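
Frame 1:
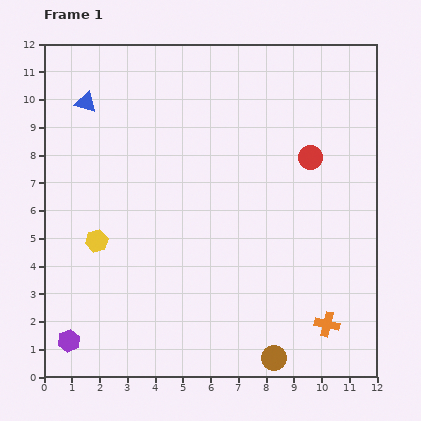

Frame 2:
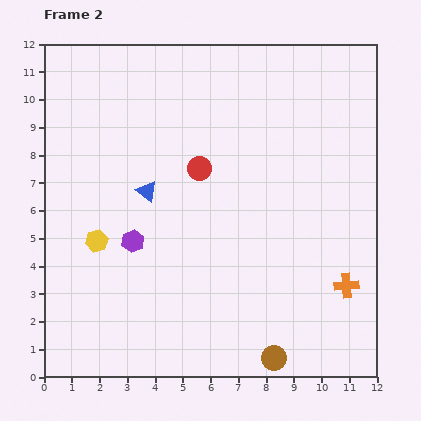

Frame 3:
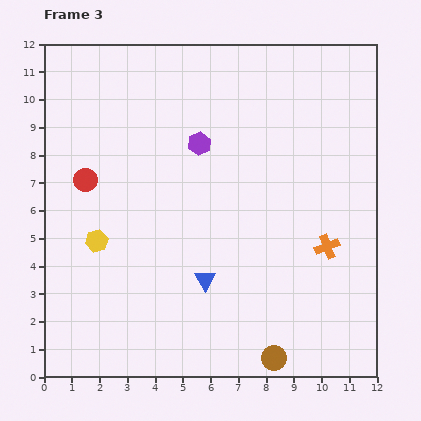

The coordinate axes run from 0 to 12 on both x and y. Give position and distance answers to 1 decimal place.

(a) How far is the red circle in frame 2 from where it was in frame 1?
4.0

The red circle moved from (9.6, 7.9) to (5.6, 7.5), a distance of √(4.0² + 0.4²) ≈ 4.0.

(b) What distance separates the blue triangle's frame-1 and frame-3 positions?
7.7

The blue triangle moved from (1.5, 9.9) to (5.8, 3.5), a distance of √(4.3² + 6.4²) ≈ 7.7.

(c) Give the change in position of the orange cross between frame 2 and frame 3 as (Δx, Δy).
(-0.7, 1.4)

The orange cross was at (10.9, 3.3) in frame 2 and (10.2, 4.7) in frame 3.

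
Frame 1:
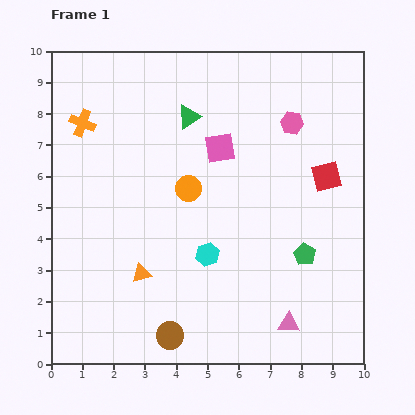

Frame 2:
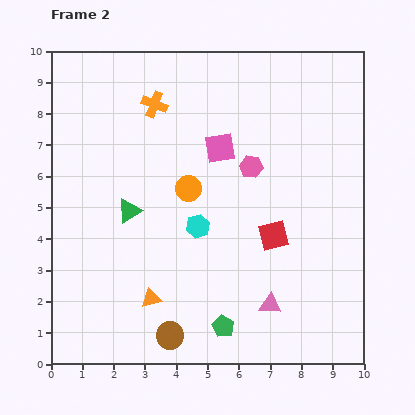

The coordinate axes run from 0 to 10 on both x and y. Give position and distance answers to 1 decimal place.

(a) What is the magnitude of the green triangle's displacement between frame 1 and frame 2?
3.6

The green triangle moved from (4.4, 7.9) to (2.5, 4.9), a distance of √(1.9² + 3.0²) ≈ 3.6.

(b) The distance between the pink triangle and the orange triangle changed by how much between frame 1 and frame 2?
-1.2

Distance in frame 1: 5.0. Distance in frame 2: 3.8.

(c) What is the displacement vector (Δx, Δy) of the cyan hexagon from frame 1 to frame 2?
(-0.3, 0.9)

The cyan hexagon was at (5.0, 3.5) in frame 1 and (4.7, 4.4) in frame 2.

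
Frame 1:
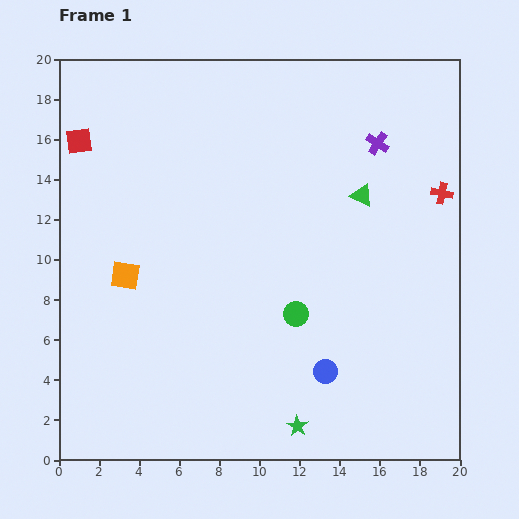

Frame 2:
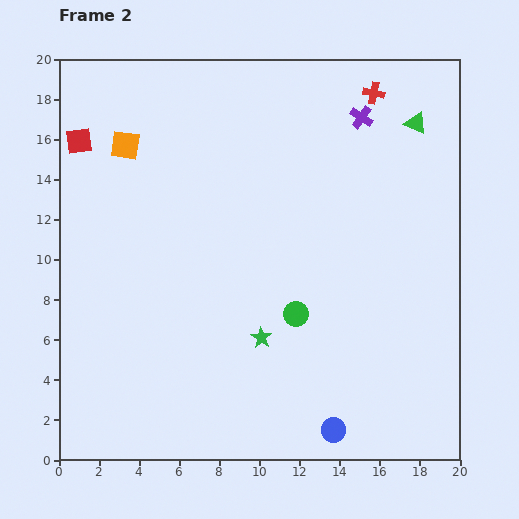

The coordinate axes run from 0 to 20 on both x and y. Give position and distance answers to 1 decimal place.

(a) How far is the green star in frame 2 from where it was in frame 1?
4.8

The green star moved from (11.9, 1.7) to (10.1, 6.1), a distance of √(1.8² + 4.4²) ≈ 4.8.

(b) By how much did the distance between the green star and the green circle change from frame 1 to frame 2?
-3.5

Distance in frame 1: 5.6. Distance in frame 2: 2.1.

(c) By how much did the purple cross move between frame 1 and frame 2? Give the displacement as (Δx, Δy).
(-0.8, 1.3)

The purple cross was at (15.9, 15.8) in frame 1 and (15.1, 17.1) in frame 2.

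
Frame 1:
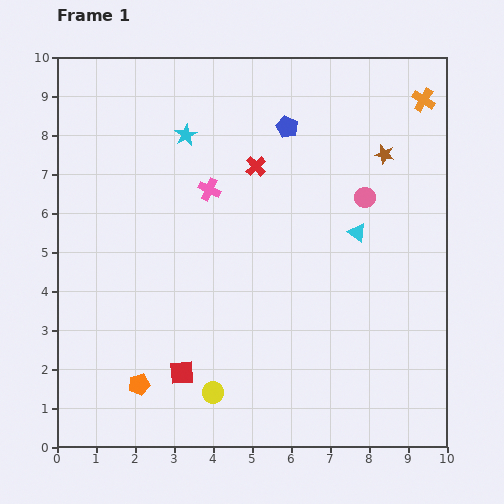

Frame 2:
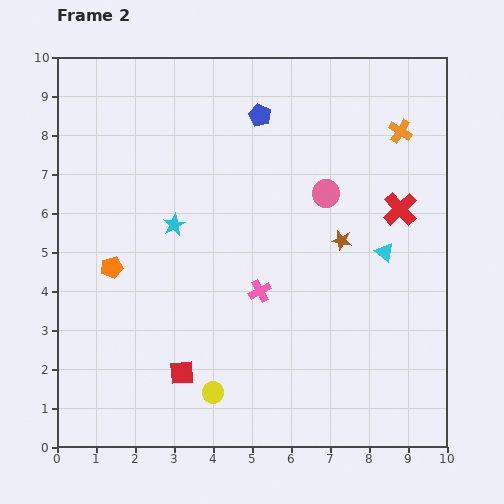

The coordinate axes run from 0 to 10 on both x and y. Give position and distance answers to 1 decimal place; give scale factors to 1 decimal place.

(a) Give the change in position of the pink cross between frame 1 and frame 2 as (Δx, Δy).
(1.3, -2.6)

The pink cross was at (3.9, 6.6) in frame 1 and (5.2, 4.0) in frame 2.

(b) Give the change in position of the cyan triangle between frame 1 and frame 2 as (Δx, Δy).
(0.7, -0.5)

The cyan triangle was at (7.7, 5.5) in frame 1 and (8.4, 5.0) in frame 2.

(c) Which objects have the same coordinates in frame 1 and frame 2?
the red square, the yellow circle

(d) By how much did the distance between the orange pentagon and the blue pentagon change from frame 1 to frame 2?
-2.2

Distance in frame 1: 7.6. Distance in frame 2: 5.4.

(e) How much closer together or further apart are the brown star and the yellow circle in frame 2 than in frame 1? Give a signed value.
-2.4

Distance in frame 1: 7.5. Distance in frame 2: 5.1.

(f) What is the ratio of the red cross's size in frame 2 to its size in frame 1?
1.7×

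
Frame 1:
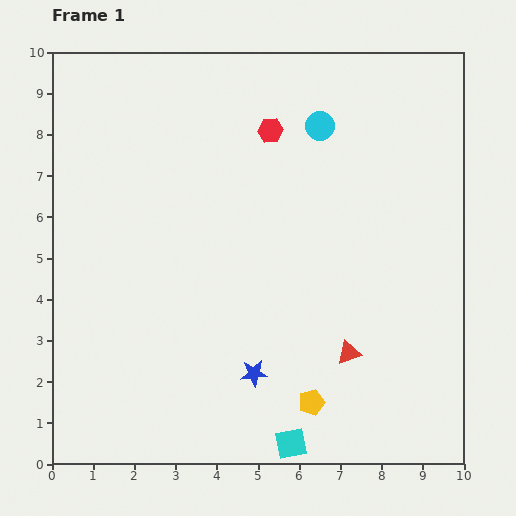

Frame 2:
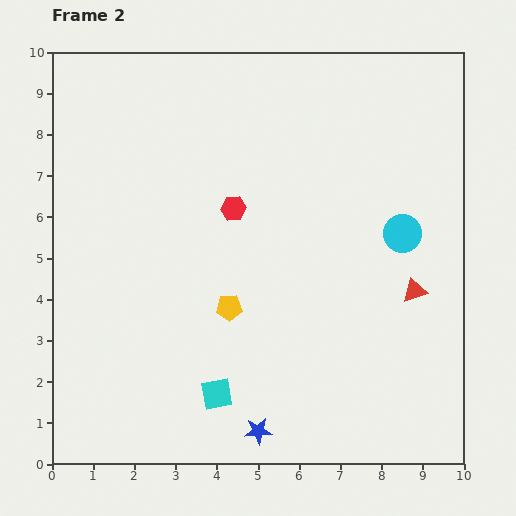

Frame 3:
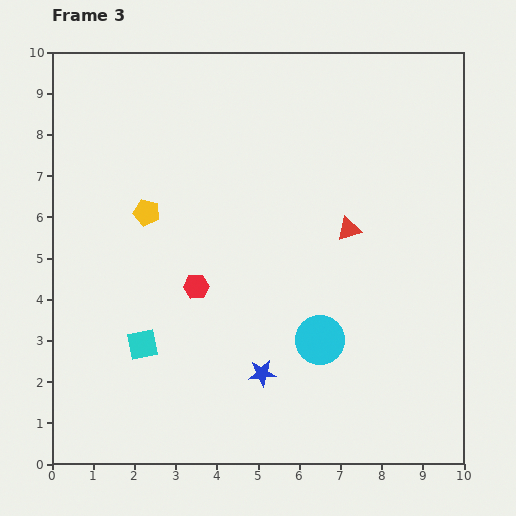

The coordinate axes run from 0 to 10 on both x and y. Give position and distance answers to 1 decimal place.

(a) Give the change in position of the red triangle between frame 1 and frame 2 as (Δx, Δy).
(1.6, 1.5)

The red triangle was at (7.2, 2.7) in frame 1 and (8.8, 4.2) in frame 2.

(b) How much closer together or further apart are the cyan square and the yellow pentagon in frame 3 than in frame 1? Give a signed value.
+2.1

Distance in frame 1: 1.1. Distance in frame 3: 3.2.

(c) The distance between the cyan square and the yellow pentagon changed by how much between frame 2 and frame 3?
+1.1

Distance in frame 2: 2.1. Distance in frame 3: 3.2.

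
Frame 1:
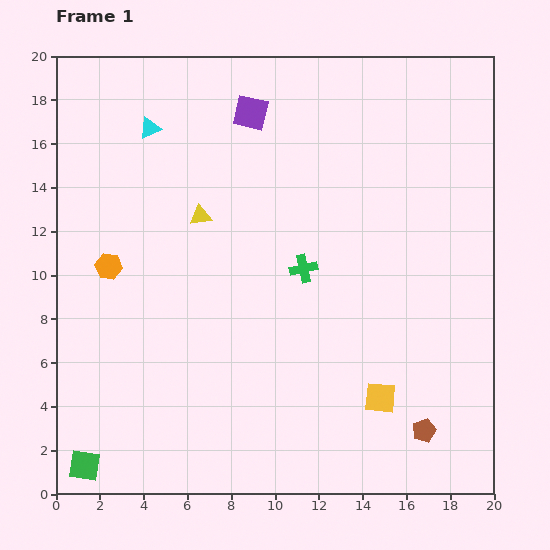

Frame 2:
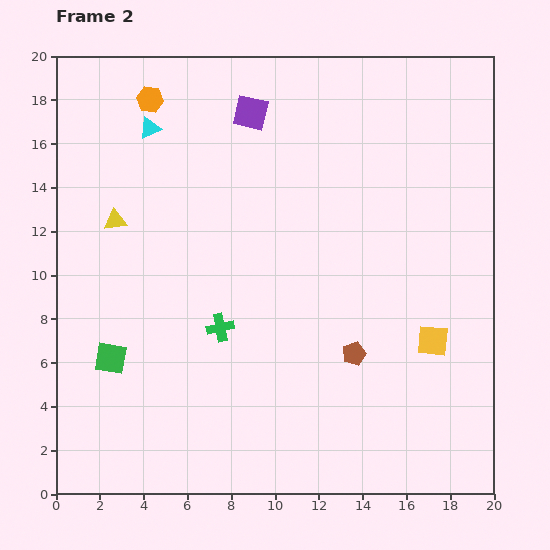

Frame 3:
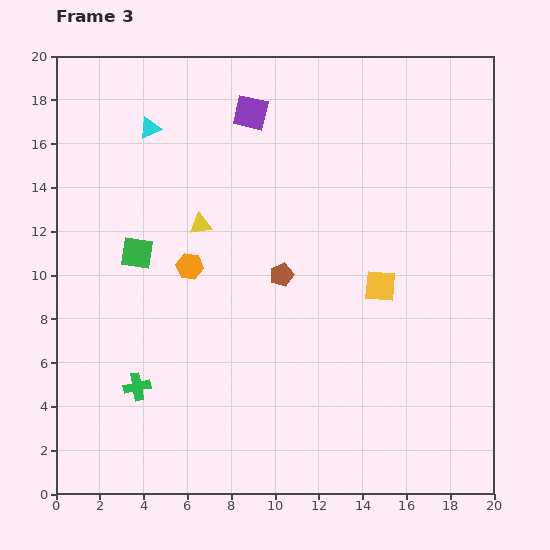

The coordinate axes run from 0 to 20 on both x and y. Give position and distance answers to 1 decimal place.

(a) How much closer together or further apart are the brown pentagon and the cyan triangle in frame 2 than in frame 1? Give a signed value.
-4.7

Distance in frame 1: 18.6. Distance in frame 2: 13.9.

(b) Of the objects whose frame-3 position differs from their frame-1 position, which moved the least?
the yellow triangle

(moved 0.4)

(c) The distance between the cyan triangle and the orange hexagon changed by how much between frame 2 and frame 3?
+5.3

Distance in frame 2: 1.3. Distance in frame 3: 6.6.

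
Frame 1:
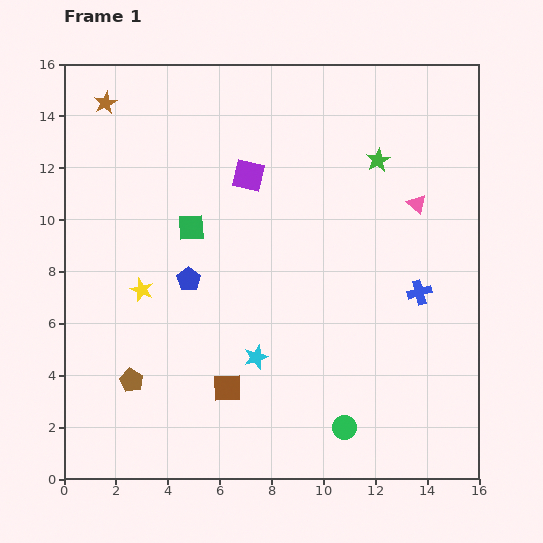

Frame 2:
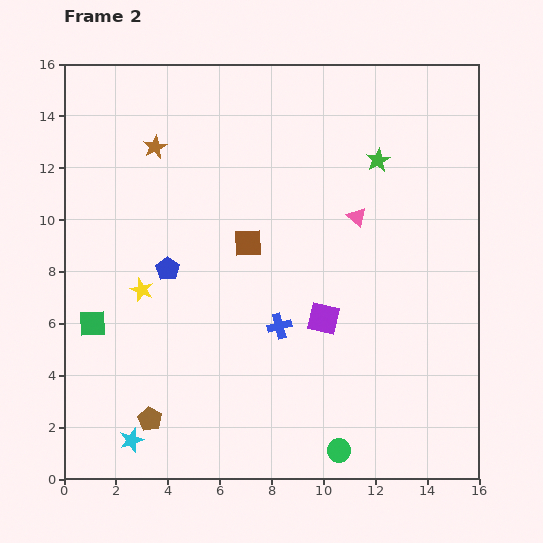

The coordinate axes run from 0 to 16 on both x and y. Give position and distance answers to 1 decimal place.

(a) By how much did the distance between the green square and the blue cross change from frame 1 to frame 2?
-1.9

Distance in frame 1: 9.1. Distance in frame 2: 7.2.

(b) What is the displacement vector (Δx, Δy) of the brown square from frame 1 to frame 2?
(0.8, 5.6)

The brown square was at (6.3, 3.5) in frame 1 and (7.1, 9.1) in frame 2.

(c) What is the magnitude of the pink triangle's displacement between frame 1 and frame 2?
2.4

The pink triangle moved from (13.6, 10.6) to (11.3, 10.1), a distance of √(2.3² + 0.5²) ≈ 2.4.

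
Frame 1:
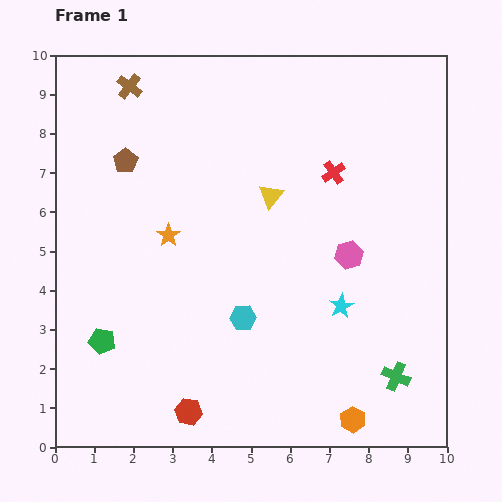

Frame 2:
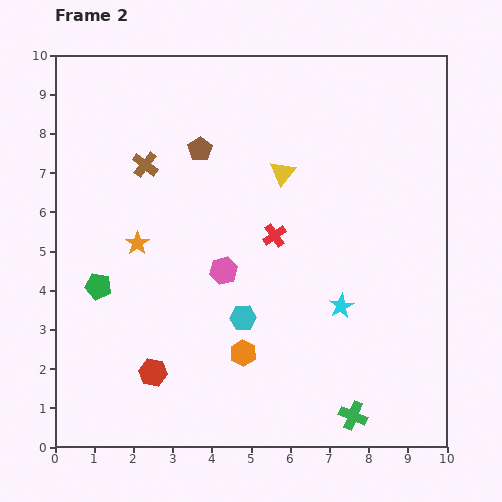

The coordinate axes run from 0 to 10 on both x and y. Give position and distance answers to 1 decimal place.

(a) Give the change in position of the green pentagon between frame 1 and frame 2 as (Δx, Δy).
(-0.1, 1.4)

The green pentagon was at (1.2, 2.7) in frame 1 and (1.1, 4.1) in frame 2.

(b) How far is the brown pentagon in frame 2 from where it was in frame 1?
1.9

The brown pentagon moved from (1.8, 7.3) to (3.7, 7.6), a distance of √(1.9² + 0.3²) ≈ 1.9.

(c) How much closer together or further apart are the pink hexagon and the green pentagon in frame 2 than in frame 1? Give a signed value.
-3.5

Distance in frame 1: 6.7. Distance in frame 2: 3.2.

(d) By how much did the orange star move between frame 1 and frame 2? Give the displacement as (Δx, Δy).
(-0.8, -0.2)

The orange star was at (2.9, 5.4) in frame 1 and (2.1, 5.2) in frame 2.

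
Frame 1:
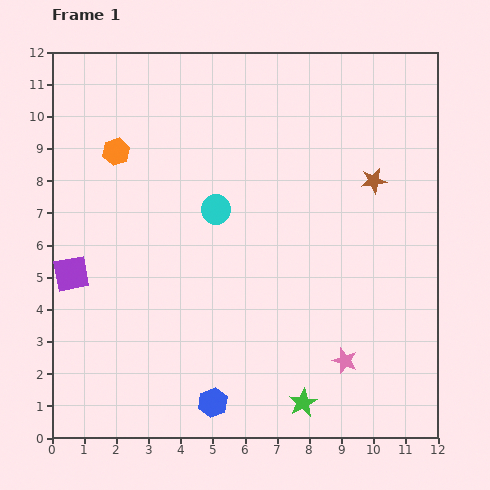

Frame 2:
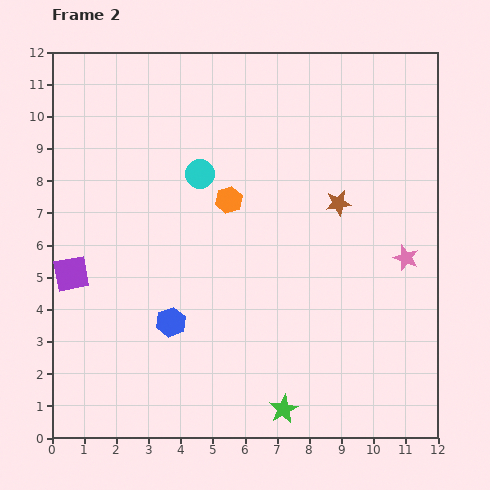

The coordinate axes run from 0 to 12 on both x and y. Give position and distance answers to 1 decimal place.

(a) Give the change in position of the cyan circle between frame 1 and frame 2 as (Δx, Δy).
(-0.5, 1.1)

The cyan circle was at (5.1, 7.1) in frame 1 and (4.6, 8.2) in frame 2.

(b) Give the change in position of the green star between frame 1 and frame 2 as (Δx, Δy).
(-0.6, -0.2)

The green star was at (7.8, 1.1) in frame 1 and (7.2, 0.9) in frame 2.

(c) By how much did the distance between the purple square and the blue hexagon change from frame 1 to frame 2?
-2.5

Distance in frame 1: 5.9. Distance in frame 2: 3.4.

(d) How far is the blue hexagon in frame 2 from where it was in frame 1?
2.8

The blue hexagon moved from (5.0, 1.1) to (3.7, 3.6), a distance of √(1.3² + 2.5²) ≈ 2.8.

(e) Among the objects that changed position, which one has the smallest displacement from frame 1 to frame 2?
the green star

(moved 0.6)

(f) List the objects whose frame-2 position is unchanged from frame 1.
the purple square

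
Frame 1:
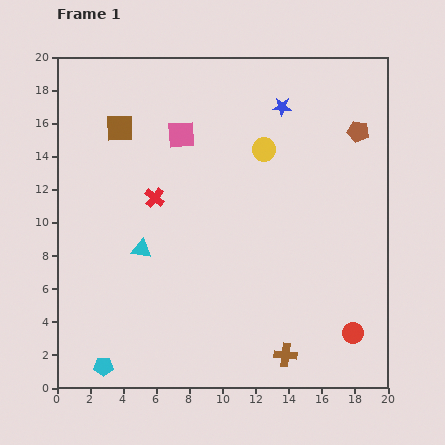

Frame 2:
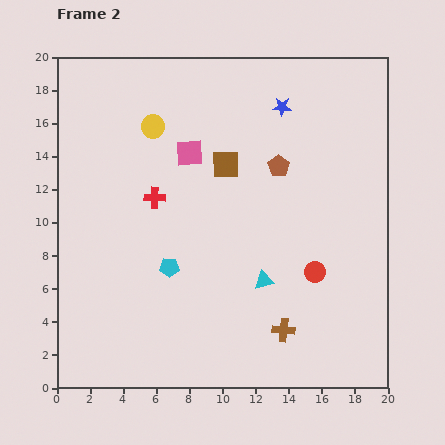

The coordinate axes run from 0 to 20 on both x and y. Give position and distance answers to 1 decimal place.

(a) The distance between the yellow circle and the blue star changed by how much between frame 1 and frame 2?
+5.1

Distance in frame 1: 2.8. Distance in frame 2: 7.9.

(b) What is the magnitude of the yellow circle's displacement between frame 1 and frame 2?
6.8

The yellow circle moved from (12.5, 14.4) to (5.8, 15.8), a distance of √(6.7² + 1.4²) ≈ 6.8.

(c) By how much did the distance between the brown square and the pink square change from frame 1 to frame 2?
-1.4

Distance in frame 1: 3.7. Distance in frame 2: 2.3.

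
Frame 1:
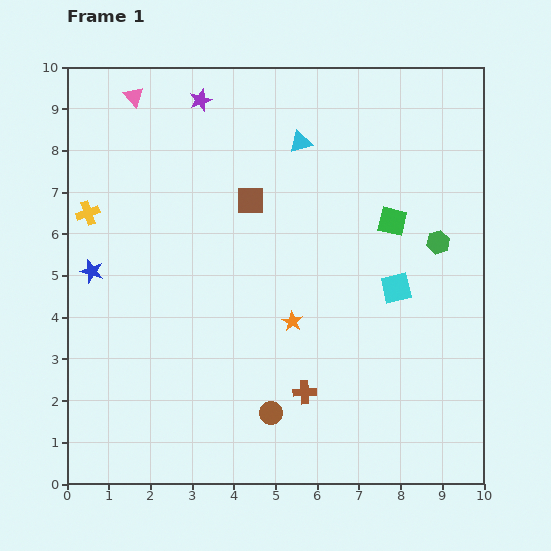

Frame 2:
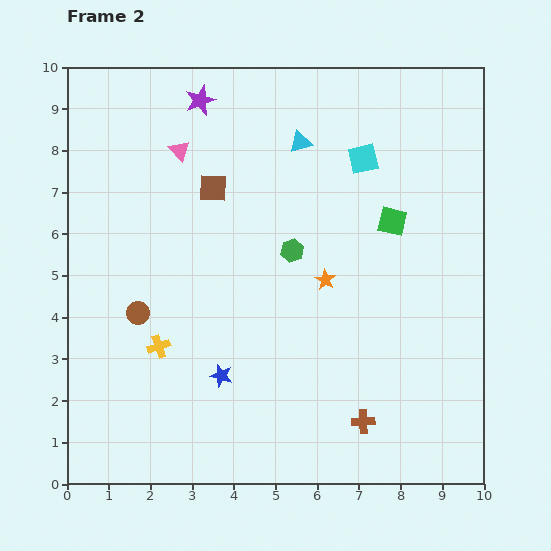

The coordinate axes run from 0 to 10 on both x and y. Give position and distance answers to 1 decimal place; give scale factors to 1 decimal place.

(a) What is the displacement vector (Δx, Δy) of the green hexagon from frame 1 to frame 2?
(-3.5, -0.2)

The green hexagon was at (8.9, 5.8) in frame 1 and (5.4, 5.6) in frame 2.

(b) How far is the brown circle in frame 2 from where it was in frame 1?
4.0

The brown circle moved from (4.9, 1.7) to (1.7, 4.1), a distance of √(3.2² + 2.4²) ≈ 4.0.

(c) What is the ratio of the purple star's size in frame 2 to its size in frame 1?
1.4×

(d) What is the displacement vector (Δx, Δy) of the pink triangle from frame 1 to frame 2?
(1.1, -1.3)

The pink triangle was at (1.6, 9.3) in frame 1 and (2.7, 8.0) in frame 2.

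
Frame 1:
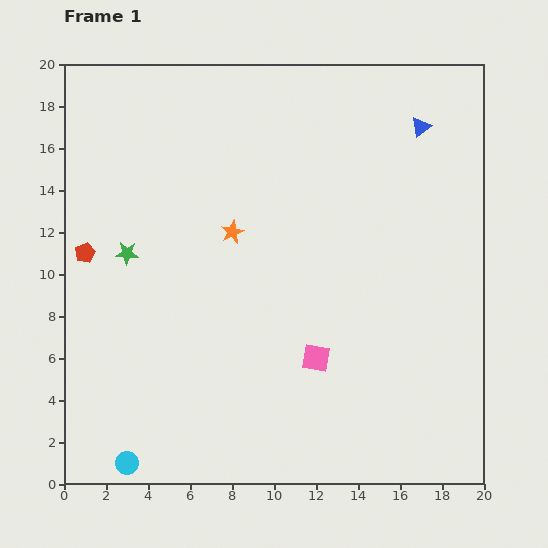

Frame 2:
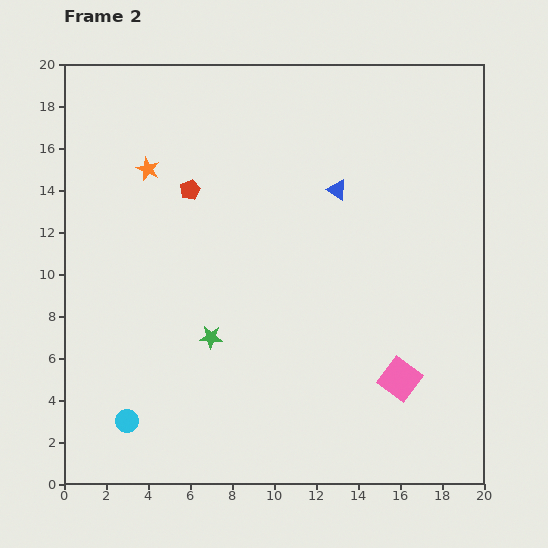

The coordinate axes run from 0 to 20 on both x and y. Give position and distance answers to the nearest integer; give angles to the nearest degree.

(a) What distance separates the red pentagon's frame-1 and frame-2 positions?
6

The red pentagon moved from (1, 11) to (6, 14), a distance of √(5² + 3²) ≈ 6.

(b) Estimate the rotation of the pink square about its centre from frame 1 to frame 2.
26° clockwise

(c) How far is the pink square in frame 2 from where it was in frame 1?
4

The pink square moved from (12, 6) to (16, 5), a distance of √(4² + 1²) ≈ 4.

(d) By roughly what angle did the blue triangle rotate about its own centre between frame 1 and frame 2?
52° counter-clockwise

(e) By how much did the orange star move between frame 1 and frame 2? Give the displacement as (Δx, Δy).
(-4, 3)

The orange star was at (8, 12) in frame 1 and (4, 15) in frame 2.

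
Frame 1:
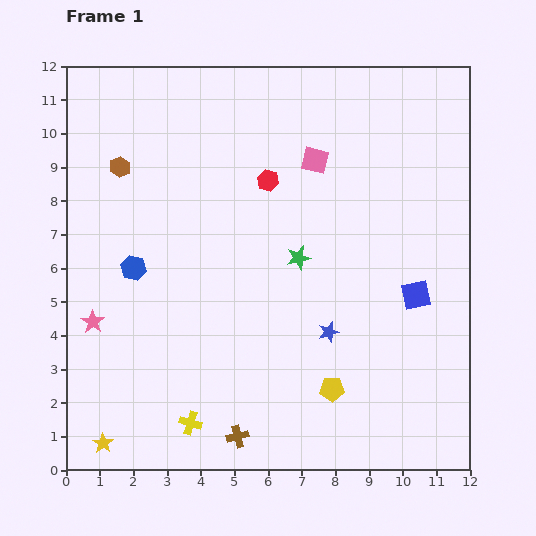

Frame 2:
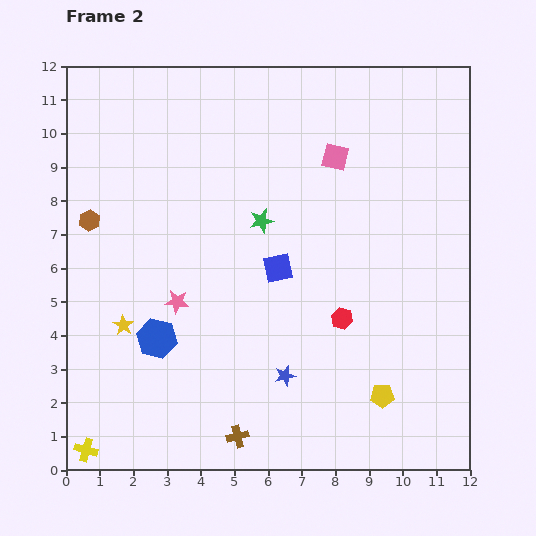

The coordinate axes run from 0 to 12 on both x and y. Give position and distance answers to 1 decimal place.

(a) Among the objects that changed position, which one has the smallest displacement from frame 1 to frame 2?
the pink square

(moved 0.6)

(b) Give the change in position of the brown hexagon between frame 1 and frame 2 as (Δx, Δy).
(-0.9, -1.6)

The brown hexagon was at (1.6, 9.0) in frame 1 and (0.7, 7.4) in frame 2.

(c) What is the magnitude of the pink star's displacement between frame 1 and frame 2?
2.6

The pink star moved from (0.8, 4.4) to (3.3, 5.0), a distance of √(2.5² + 0.6²) ≈ 2.6.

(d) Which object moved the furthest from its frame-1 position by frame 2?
the red hexagon

(moved 4.7; next 4.2)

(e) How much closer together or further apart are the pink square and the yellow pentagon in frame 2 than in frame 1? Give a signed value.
+0.4

Distance in frame 1: 6.8. Distance in frame 2: 7.2.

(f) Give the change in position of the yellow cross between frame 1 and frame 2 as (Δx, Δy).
(-3.1, -0.8)

The yellow cross was at (3.7, 1.4) in frame 1 and (0.6, 0.6) in frame 2.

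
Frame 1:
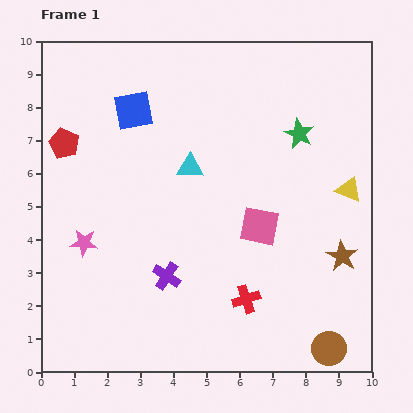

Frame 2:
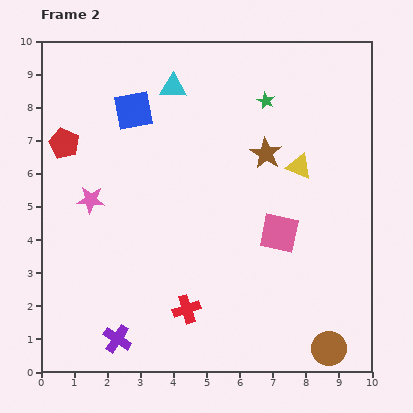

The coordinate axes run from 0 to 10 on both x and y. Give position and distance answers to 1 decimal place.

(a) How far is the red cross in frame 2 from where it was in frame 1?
1.8

The red cross moved from (6.2, 2.2) to (4.4, 1.9), a distance of √(1.8² + 0.3²) ≈ 1.8.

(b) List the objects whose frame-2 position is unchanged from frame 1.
the red pentagon, the blue square, the brown circle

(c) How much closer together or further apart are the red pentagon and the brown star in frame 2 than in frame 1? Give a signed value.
-3.0

Distance in frame 1: 9.1. Distance in frame 2: 6.1.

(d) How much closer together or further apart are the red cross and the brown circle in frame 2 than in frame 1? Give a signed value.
+1.6

Distance in frame 1: 2.9. Distance in frame 2: 4.5.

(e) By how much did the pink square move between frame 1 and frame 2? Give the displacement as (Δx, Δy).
(0.6, -0.2)

The pink square was at (6.6, 4.4) in frame 1 and (7.2, 4.2) in frame 2.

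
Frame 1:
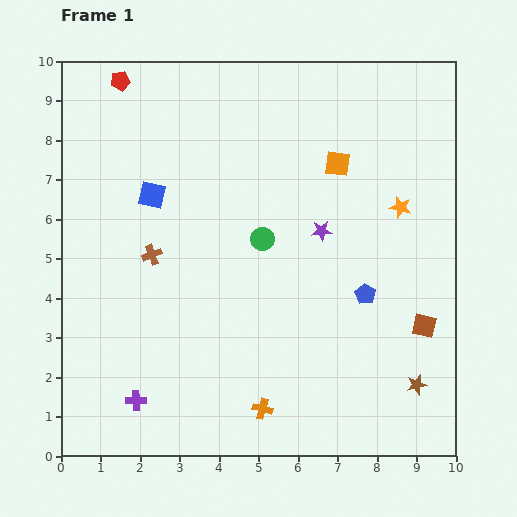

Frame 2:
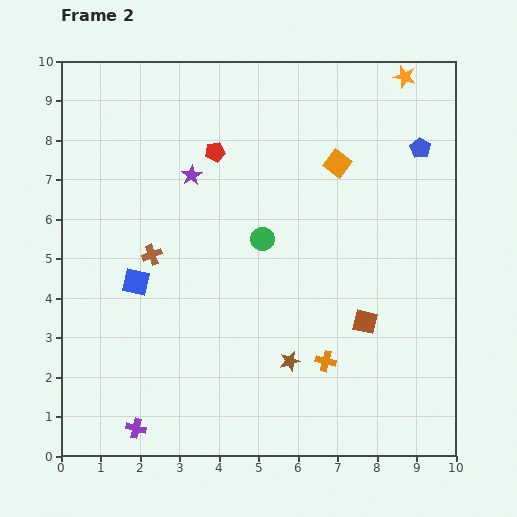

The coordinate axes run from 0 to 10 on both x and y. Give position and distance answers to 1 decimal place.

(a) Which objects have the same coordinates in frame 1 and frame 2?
the orange square, the green circle, the brown cross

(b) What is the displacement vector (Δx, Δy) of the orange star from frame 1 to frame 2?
(0.1, 3.3)

The orange star was at (8.6, 6.3) in frame 1 and (8.7, 9.6) in frame 2.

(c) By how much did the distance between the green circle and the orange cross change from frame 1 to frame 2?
-0.8

Distance in frame 1: 4.3. Distance in frame 2: 3.5.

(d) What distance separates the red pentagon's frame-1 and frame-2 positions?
3.0

The red pentagon moved from (1.5, 9.5) to (3.9, 7.7), a distance of √(2.4² + 1.8²) ≈ 3.0.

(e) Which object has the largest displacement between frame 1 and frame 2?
the blue pentagon

(moved 4.0; next 3.6)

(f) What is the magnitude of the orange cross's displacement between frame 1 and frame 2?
2.0

The orange cross moved from (5.1, 1.2) to (6.7, 2.4), a distance of √(1.6² + 1.2²) ≈ 2.0.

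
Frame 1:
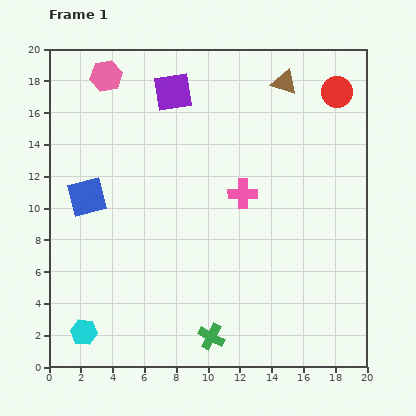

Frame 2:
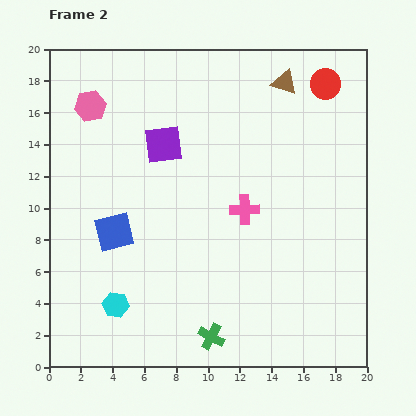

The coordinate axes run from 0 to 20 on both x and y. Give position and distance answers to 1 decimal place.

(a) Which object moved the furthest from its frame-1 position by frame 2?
the purple square

(moved 3.4; next 2.8)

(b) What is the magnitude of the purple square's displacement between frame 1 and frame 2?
3.4

The purple square moved from (7.8, 17.3) to (7.2, 14.0), a distance of √(0.6² + 3.3²) ≈ 3.4.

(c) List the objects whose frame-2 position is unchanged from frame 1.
the green cross, the brown triangle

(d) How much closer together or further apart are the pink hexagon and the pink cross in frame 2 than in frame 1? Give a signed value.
+0.4

Distance in frame 1: 11.3. Distance in frame 2: 11.7.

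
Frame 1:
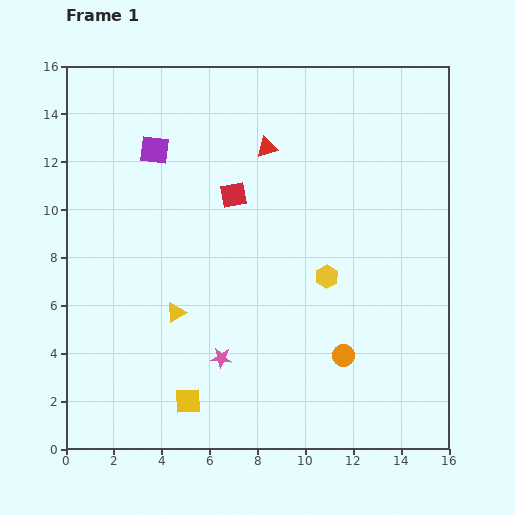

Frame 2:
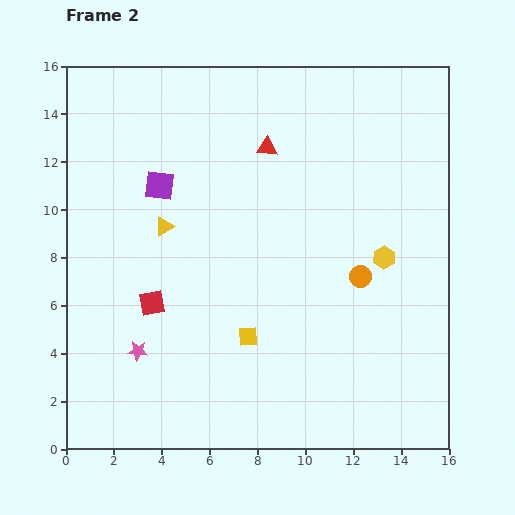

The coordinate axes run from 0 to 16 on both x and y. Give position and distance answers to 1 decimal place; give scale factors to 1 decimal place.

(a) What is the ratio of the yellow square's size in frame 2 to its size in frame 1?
0.7×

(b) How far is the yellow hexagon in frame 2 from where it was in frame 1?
2.5

The yellow hexagon moved from (10.9, 7.2) to (13.3, 8.0), a distance of √(2.4² + 0.8²) ≈ 2.5.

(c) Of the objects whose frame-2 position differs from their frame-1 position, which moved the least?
the purple square

(moved 1.5)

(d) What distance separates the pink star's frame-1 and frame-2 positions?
3.5

The pink star moved from (6.5, 3.8) to (3.0, 4.1), a distance of √(3.5² + 0.3²) ≈ 3.5.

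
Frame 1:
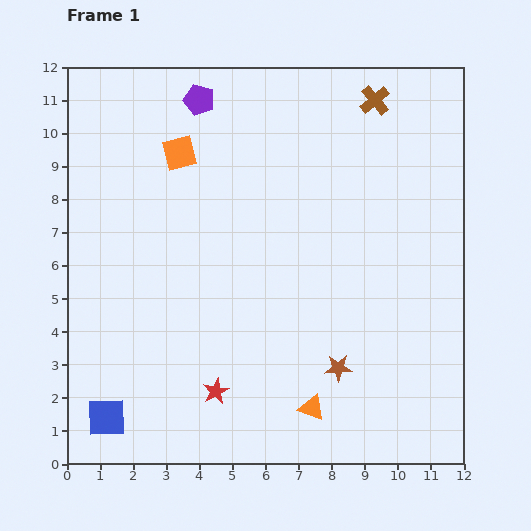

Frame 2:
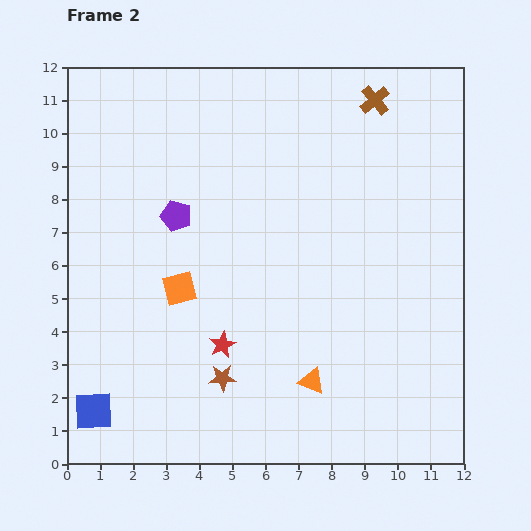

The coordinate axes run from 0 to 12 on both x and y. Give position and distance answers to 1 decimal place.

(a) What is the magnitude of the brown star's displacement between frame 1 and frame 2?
3.5

The brown star moved from (8.2, 2.9) to (4.7, 2.6), a distance of √(3.5² + 0.3²) ≈ 3.5.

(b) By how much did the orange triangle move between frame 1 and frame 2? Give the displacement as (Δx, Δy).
(0.0, 0.8)

The orange triangle was at (7.4, 1.7) in frame 1 and (7.4, 2.5) in frame 2.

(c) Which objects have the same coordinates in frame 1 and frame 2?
the brown cross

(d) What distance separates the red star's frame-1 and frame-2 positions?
1.4

The red star moved from (4.5, 2.2) to (4.7, 3.6), a distance of √(0.2² + 1.4²) ≈ 1.4.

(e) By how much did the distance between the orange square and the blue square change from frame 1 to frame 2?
-3.8

Distance in frame 1: 8.3. Distance in frame 2: 4.5.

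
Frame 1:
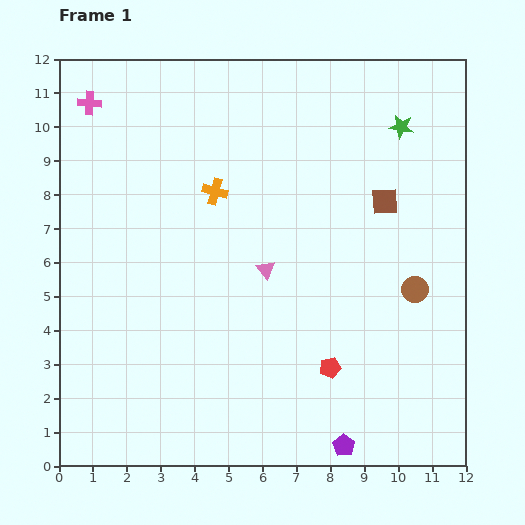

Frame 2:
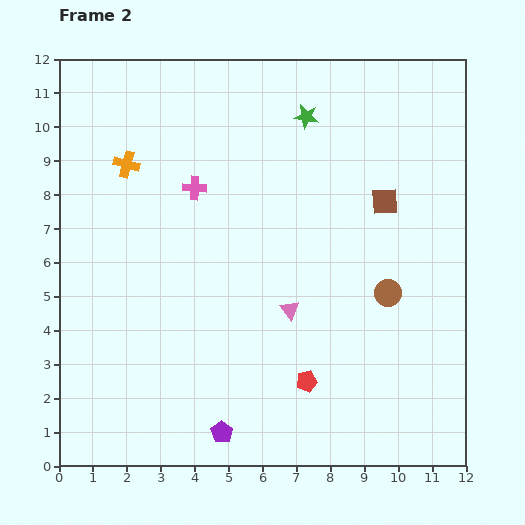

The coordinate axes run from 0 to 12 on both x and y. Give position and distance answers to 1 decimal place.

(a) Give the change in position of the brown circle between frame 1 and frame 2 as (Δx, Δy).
(-0.8, -0.1)

The brown circle was at (10.5, 5.2) in frame 1 and (9.7, 5.1) in frame 2.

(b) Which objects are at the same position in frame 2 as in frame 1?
the brown square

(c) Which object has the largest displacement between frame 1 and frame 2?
the pink cross

(moved 4.0; next 3.6)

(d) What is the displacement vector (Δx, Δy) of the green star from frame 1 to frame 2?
(-2.8, 0.3)

The green star was at (10.1, 10.0) in frame 1 and (7.3, 10.3) in frame 2.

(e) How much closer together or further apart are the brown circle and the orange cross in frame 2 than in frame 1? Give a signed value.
+2.0

Distance in frame 1: 6.6. Distance in frame 2: 8.6.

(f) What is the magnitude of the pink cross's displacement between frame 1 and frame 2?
4.0

The pink cross moved from (0.9, 10.7) to (4.0, 8.2), a distance of √(3.1² + 2.5²) ≈ 4.0.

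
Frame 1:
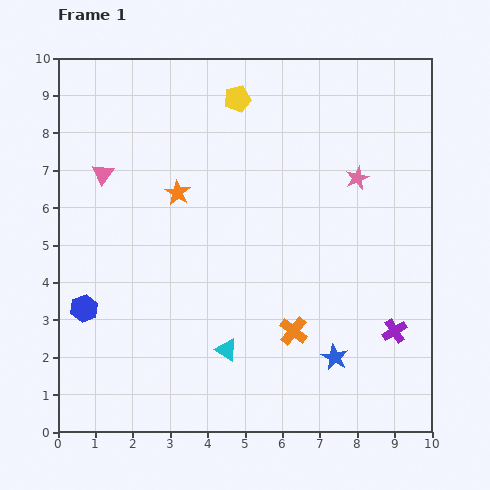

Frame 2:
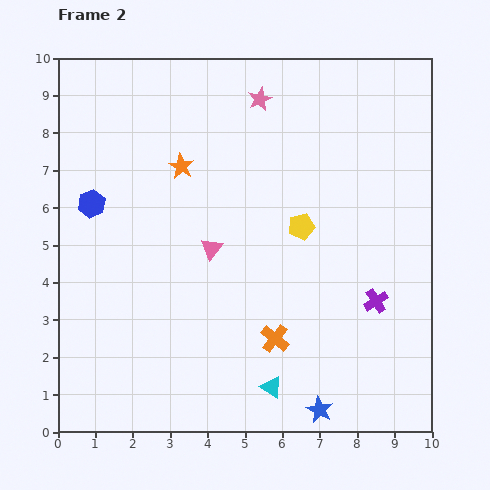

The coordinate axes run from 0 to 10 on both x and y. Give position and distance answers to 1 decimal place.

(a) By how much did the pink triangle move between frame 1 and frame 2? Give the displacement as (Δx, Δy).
(2.9, -2.0)

The pink triangle was at (1.2, 6.9) in frame 1 and (4.1, 4.9) in frame 2.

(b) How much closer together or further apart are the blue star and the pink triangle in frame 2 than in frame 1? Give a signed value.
-2.7

Distance in frame 1: 7.9. Distance in frame 2: 5.2.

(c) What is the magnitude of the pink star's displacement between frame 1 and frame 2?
3.3

The pink star moved from (8.0, 6.8) to (5.4, 8.9), a distance of √(2.6² + 2.1²) ≈ 3.3.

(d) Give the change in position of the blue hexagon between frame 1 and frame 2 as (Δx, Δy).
(0.2, 2.8)

The blue hexagon was at (0.7, 3.3) in frame 1 and (0.9, 6.1) in frame 2.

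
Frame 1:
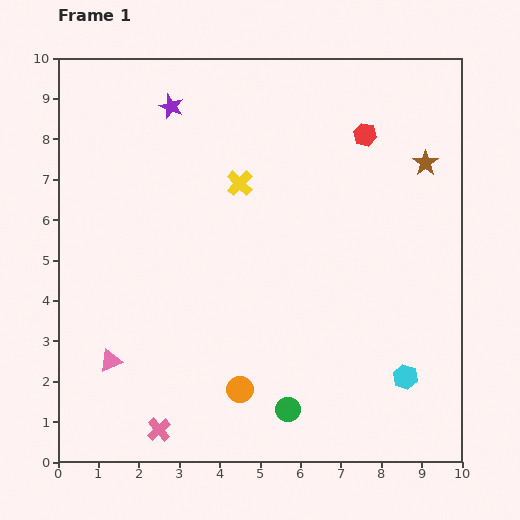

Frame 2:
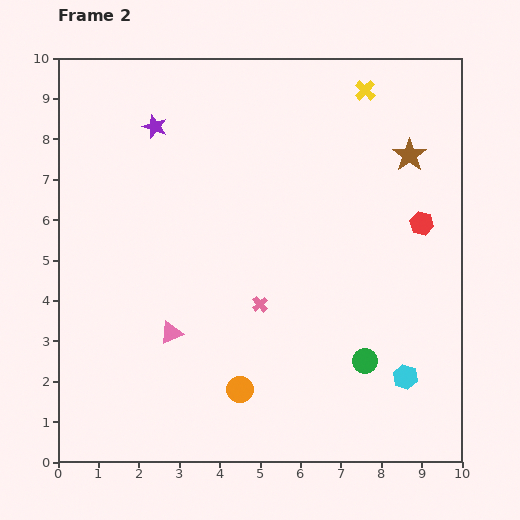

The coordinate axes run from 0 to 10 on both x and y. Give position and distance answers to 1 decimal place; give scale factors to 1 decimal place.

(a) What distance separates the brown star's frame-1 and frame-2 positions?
0.4

The brown star moved from (9.1, 7.4) to (8.7, 7.6), a distance of √(0.4² + 0.2²) ≈ 0.4.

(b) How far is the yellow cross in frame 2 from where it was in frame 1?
3.9

The yellow cross moved from (4.5, 6.9) to (7.6, 9.2), a distance of √(3.1² + 2.3²) ≈ 3.9.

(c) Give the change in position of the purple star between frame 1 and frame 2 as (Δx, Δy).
(-0.4, -0.5)

The purple star was at (2.8, 8.8) in frame 1 and (2.4, 8.3) in frame 2.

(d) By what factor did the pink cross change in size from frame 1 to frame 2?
0.7×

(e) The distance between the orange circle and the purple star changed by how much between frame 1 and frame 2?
-0.4

Distance in frame 1: 7.2. Distance in frame 2: 6.8.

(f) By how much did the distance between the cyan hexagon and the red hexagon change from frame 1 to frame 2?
-2.3

Distance in frame 1: 6.1. Distance in frame 2: 3.8.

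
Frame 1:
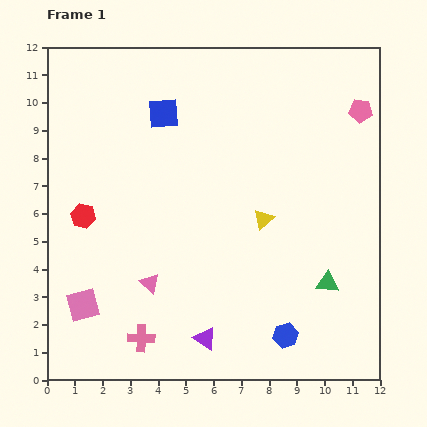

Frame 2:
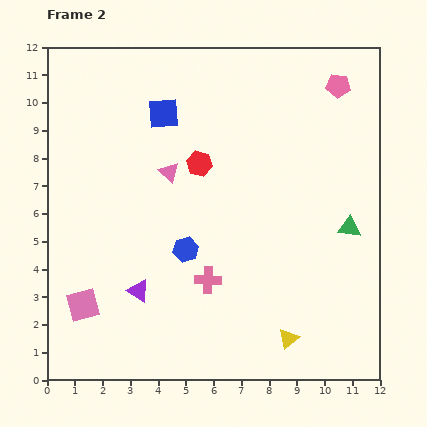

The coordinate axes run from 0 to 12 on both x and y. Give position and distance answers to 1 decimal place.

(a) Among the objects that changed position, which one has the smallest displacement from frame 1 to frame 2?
the pink pentagon

(moved 1.2)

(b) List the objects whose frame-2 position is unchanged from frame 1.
the blue square, the pink square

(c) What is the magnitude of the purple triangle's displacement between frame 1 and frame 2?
2.9

The purple triangle moved from (5.7, 1.5) to (3.3, 3.2), a distance of √(2.4² + 1.7²) ≈ 2.9.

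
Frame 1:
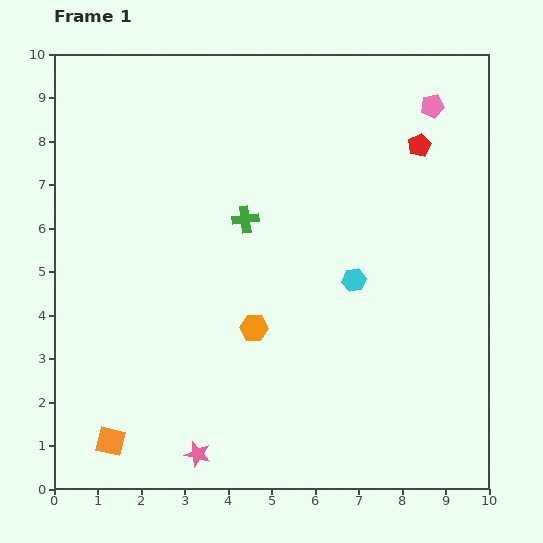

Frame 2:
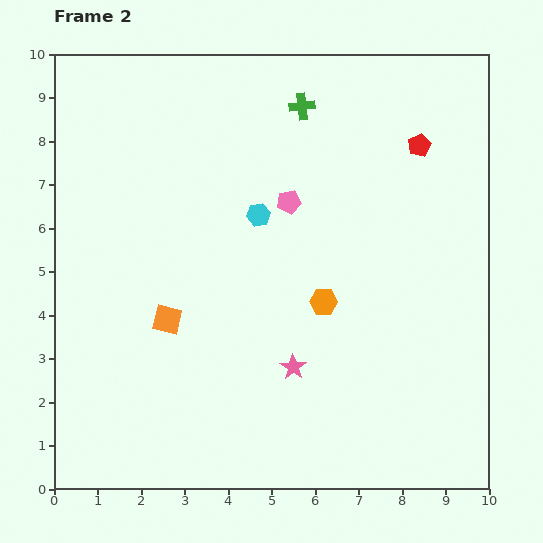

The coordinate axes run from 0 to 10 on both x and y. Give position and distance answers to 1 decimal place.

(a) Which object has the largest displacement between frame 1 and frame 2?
the pink pentagon

(moved 4.0; next 3.1)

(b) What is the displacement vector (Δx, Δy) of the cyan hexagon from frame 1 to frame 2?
(-2.2, 1.5)

The cyan hexagon was at (6.9, 4.8) in frame 1 and (4.7, 6.3) in frame 2.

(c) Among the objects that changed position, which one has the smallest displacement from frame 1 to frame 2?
the orange hexagon

(moved 1.7)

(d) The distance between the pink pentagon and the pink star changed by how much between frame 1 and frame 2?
-5.9

Distance in frame 1: 9.7. Distance in frame 2: 3.8.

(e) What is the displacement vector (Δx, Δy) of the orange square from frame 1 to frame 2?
(1.3, 2.8)

The orange square was at (1.3, 1.1) in frame 1 and (2.6, 3.9) in frame 2.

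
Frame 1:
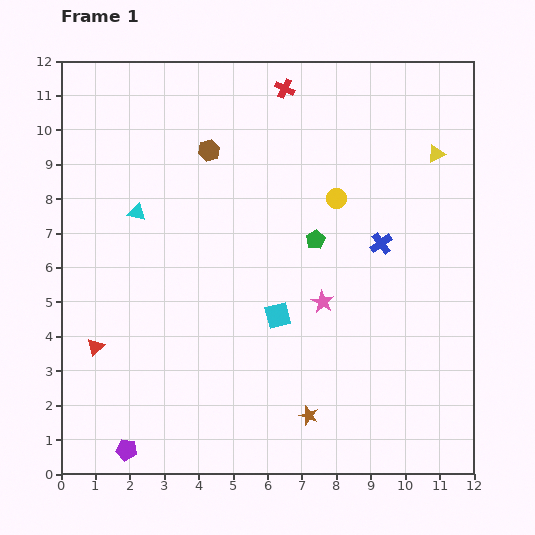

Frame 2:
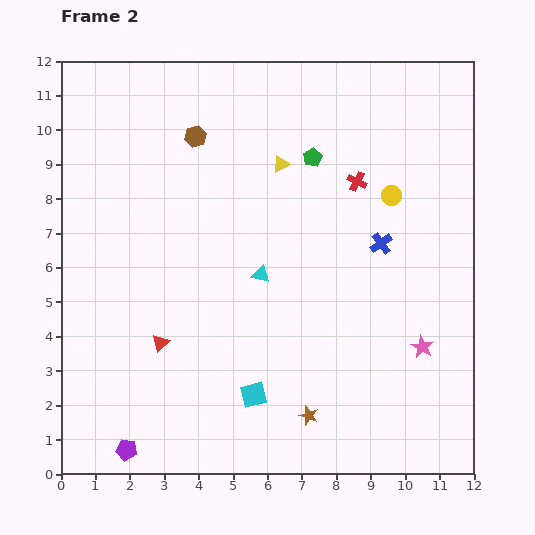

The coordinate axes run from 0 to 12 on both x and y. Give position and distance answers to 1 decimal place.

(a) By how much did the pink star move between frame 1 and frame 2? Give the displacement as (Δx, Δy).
(2.9, -1.3)

The pink star was at (7.6, 5.0) in frame 1 and (10.5, 3.7) in frame 2.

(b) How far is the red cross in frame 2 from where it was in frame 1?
3.4

The red cross moved from (6.5, 11.2) to (8.6, 8.5), a distance of √(2.1² + 2.7²) ≈ 3.4.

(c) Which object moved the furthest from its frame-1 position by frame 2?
the yellow triangle

(moved 4.5; next 4.0)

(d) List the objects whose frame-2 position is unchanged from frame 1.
the blue cross, the purple pentagon, the brown star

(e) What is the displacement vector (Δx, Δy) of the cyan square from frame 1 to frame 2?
(-0.7, -2.3)

The cyan square was at (6.3, 4.6) in frame 1 and (5.6, 2.3) in frame 2.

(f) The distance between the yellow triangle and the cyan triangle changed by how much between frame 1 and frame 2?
-5.6

Distance in frame 1: 8.9. Distance in frame 2: 3.3.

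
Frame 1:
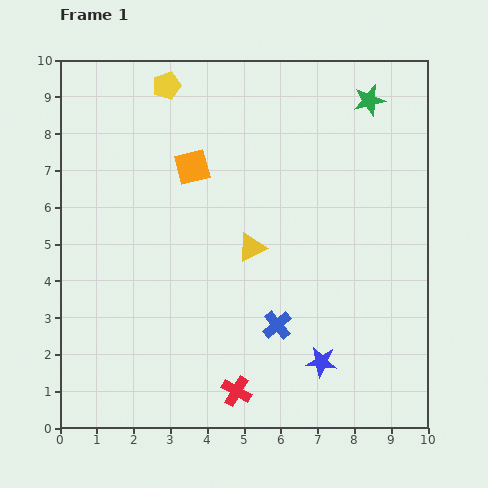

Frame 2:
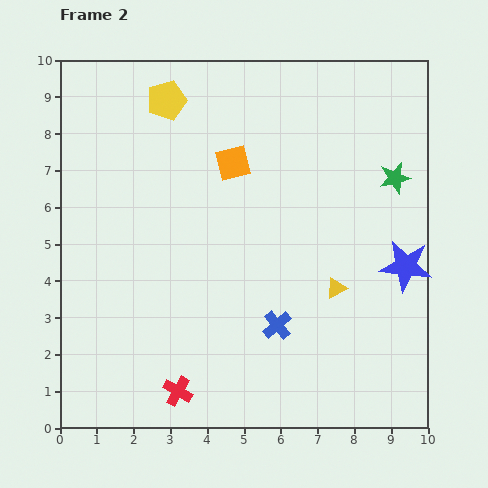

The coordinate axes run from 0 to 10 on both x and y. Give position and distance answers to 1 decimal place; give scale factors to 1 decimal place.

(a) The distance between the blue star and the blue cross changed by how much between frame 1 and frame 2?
+2.2

Distance in frame 1: 1.6. Distance in frame 2: 3.8.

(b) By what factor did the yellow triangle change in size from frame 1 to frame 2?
0.7×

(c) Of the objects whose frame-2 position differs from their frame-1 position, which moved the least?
the yellow pentagon

(moved 0.4)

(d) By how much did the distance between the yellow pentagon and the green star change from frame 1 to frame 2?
+1.0

Distance in frame 1: 5.5. Distance in frame 2: 6.5.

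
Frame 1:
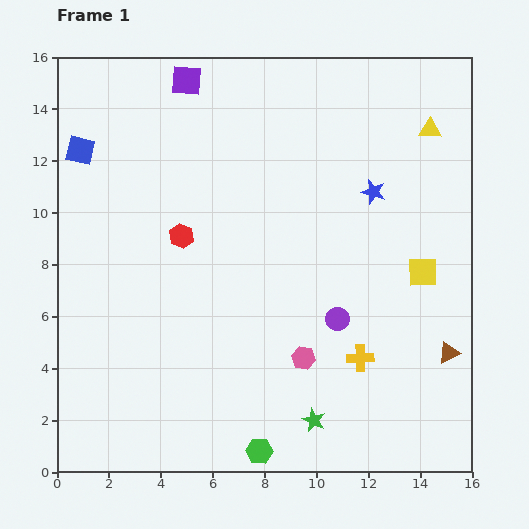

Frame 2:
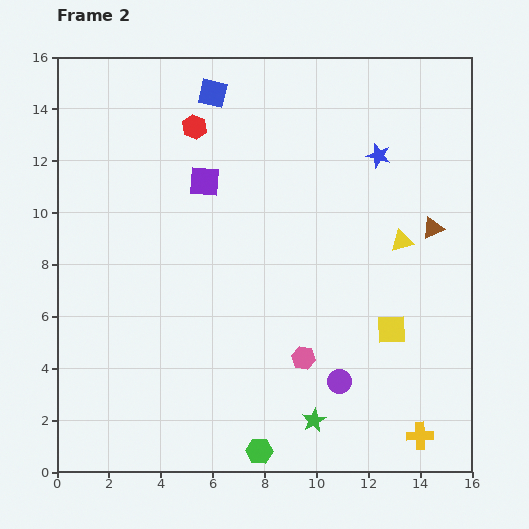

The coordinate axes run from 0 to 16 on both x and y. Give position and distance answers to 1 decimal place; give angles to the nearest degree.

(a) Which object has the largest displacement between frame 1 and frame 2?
the blue square

(moved 5.6; next 4.8)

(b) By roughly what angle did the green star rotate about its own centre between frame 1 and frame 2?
20° clockwise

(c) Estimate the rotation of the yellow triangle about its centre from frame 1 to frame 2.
16° counter-clockwise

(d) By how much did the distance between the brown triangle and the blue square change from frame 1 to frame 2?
-6.2

Distance in frame 1: 16.2. Distance in frame 2: 10.0.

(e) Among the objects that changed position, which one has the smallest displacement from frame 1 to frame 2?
the blue star

(moved 1.4)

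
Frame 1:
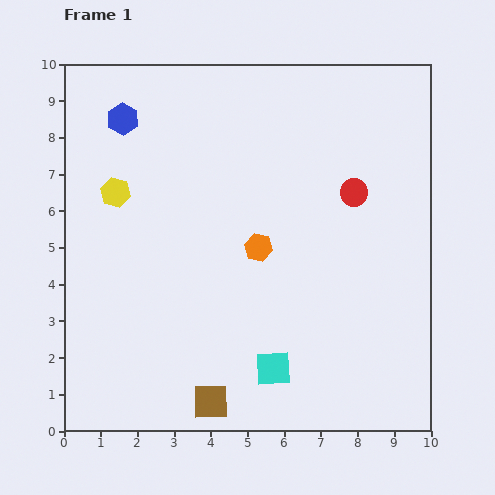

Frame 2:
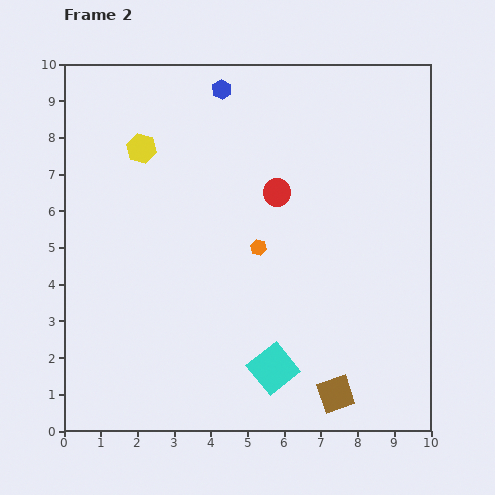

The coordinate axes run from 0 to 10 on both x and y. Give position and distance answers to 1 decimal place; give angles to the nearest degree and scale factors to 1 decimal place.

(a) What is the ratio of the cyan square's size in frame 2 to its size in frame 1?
1.3×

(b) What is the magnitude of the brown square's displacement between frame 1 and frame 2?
3.4

The brown square moved from (4.0, 0.8) to (7.4, 1.0), a distance of √(3.4² + 0.2²) ≈ 3.4.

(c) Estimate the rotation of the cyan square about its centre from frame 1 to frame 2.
36° counter-clockwise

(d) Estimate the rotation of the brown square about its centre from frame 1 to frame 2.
18° counter-clockwise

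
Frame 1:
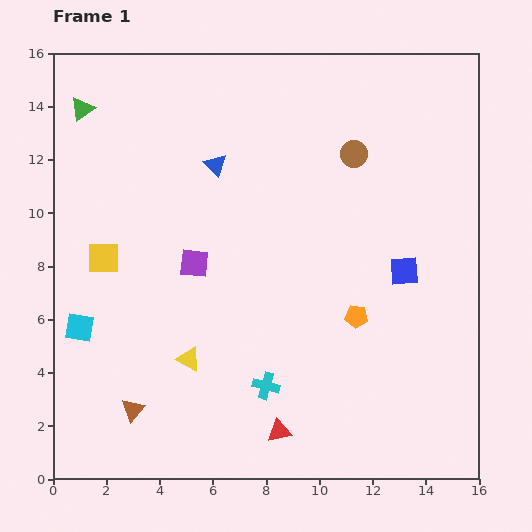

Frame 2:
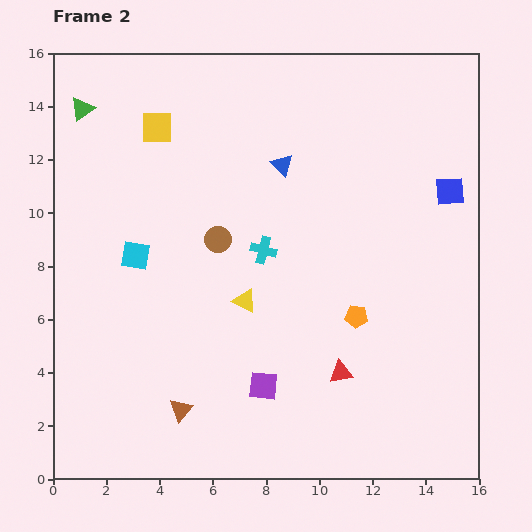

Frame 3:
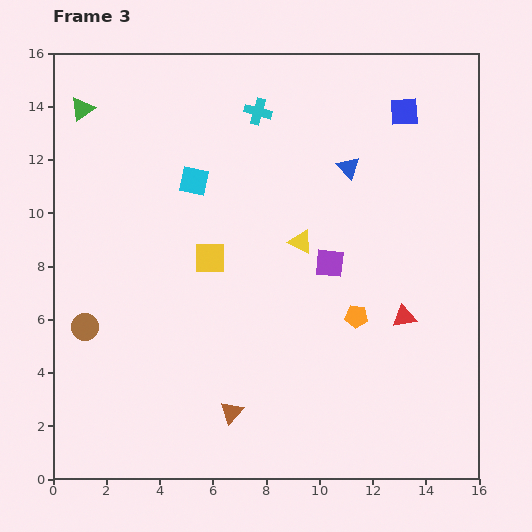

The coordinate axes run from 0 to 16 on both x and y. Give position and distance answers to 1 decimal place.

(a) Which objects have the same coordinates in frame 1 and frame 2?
the green triangle, the orange pentagon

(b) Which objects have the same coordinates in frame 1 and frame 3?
the green triangle, the orange pentagon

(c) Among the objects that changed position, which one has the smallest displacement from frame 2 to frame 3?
the brown triangle

(moved 1.9)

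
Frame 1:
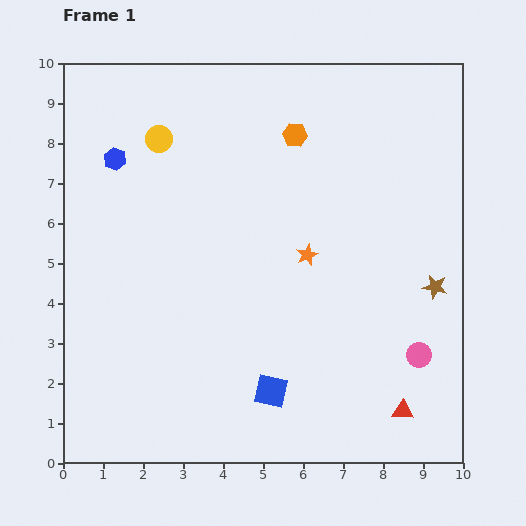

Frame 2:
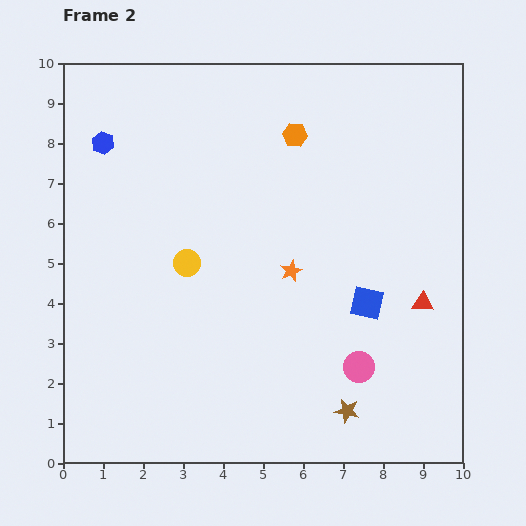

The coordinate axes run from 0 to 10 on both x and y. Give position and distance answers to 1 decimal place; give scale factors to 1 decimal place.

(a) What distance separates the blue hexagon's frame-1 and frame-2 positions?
0.5

The blue hexagon moved from (1.3, 7.6) to (1.0, 8.0), a distance of √(0.3² + 0.4²) ≈ 0.5.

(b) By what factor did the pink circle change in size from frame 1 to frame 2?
1.3×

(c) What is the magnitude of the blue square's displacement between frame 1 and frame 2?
3.3

The blue square moved from (5.2, 1.8) to (7.6, 4.0), a distance of √(2.4² + 2.2²) ≈ 3.3.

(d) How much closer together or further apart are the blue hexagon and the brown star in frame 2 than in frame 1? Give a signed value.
+0.5

Distance in frame 1: 8.6. Distance in frame 2: 9.1.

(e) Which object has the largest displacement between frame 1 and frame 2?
the brown star

(moved 3.8; next 3.3)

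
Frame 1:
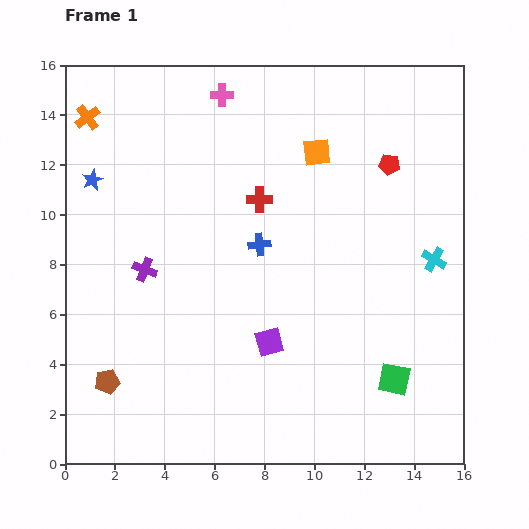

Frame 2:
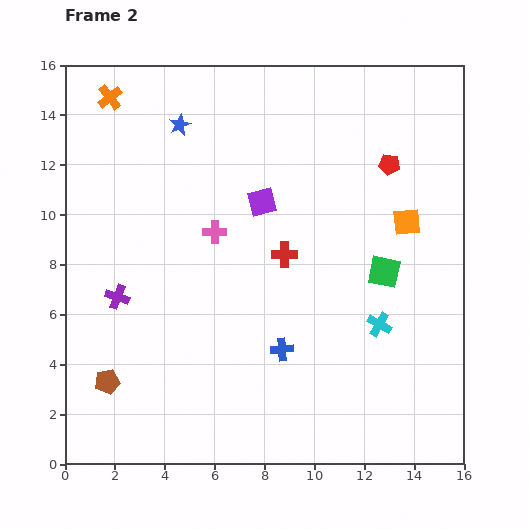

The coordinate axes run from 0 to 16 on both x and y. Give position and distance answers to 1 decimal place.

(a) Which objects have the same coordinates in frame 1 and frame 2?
the brown pentagon, the red pentagon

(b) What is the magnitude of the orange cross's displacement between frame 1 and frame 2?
1.2

The orange cross moved from (0.9, 13.9) to (1.8, 14.7), a distance of √(0.9² + 0.8²) ≈ 1.2.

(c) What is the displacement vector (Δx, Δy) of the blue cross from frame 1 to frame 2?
(0.9, -4.2)

The blue cross was at (7.8, 8.8) in frame 1 and (8.7, 4.6) in frame 2.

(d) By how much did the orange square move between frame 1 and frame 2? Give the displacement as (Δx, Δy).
(3.6, -2.8)

The orange square was at (10.1, 12.5) in frame 1 and (13.7, 9.7) in frame 2.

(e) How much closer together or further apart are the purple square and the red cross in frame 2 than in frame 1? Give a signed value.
-3.4

Distance in frame 1: 5.7. Distance in frame 2: 2.3.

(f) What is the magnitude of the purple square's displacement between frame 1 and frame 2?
5.6

The purple square moved from (8.2, 4.9) to (7.9, 10.5), a distance of √(0.3² + 5.6²) ≈ 5.6.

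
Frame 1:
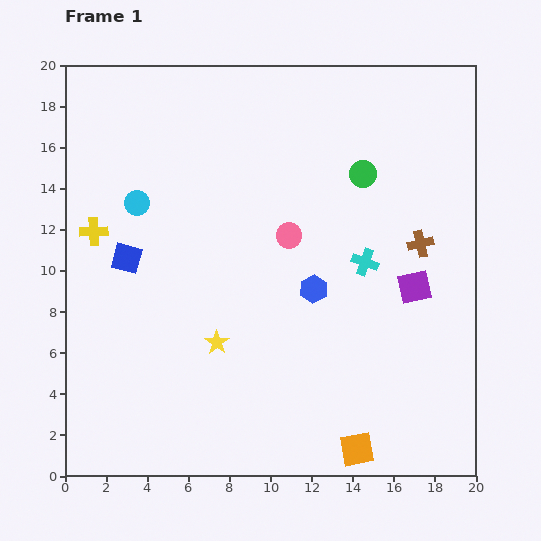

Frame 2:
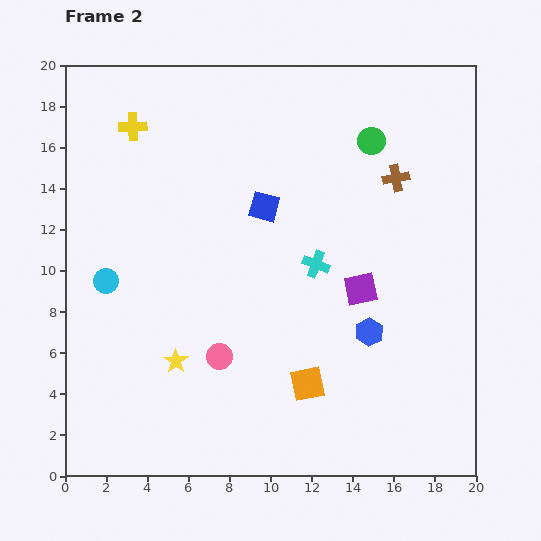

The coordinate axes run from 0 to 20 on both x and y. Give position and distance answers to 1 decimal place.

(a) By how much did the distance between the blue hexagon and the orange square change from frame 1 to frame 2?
-4.2

Distance in frame 1: 8.1. Distance in frame 2: 3.9.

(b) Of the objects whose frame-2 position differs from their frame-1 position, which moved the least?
the green circle

(moved 1.6)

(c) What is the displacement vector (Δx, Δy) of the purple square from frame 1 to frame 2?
(-2.6, -0.1)

The purple square was at (17.0, 9.2) in frame 1 and (14.4, 9.1) in frame 2.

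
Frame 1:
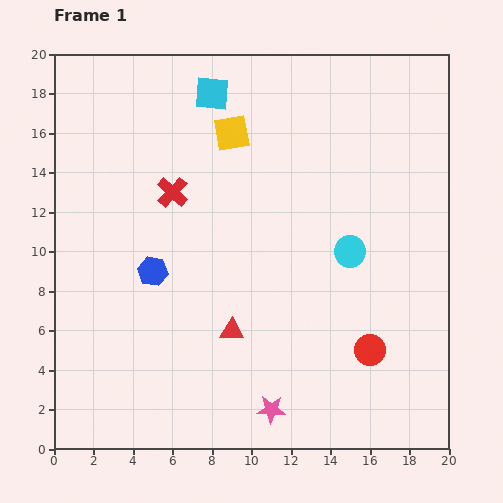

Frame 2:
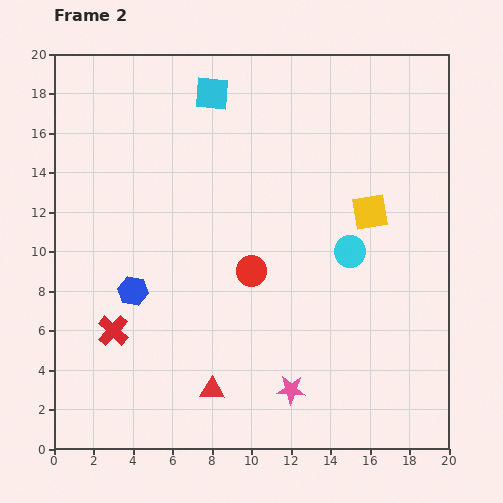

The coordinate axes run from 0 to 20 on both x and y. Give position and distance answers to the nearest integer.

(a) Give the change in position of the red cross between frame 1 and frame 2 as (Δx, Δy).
(-3, -7)

The red cross was at (6, 13) in frame 1 and (3, 6) in frame 2.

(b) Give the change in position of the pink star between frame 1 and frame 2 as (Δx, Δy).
(1, 1)

The pink star was at (11, 2) in frame 1 and (12, 3) in frame 2.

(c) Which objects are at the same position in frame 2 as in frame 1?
the cyan square, the cyan circle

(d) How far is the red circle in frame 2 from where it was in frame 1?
7

The red circle moved from (16, 5) to (10, 9), a distance of √(6² + 4²) ≈ 7.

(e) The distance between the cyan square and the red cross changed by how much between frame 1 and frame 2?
+8

Distance in frame 1: 5. Distance in frame 2: 13.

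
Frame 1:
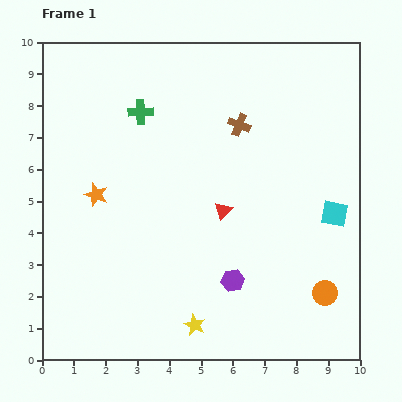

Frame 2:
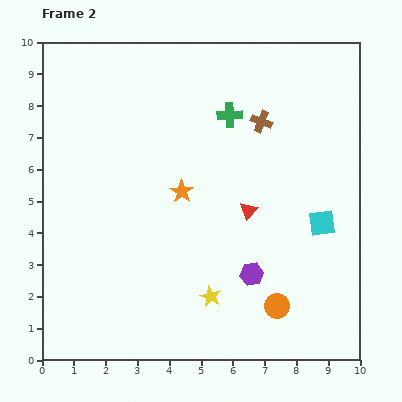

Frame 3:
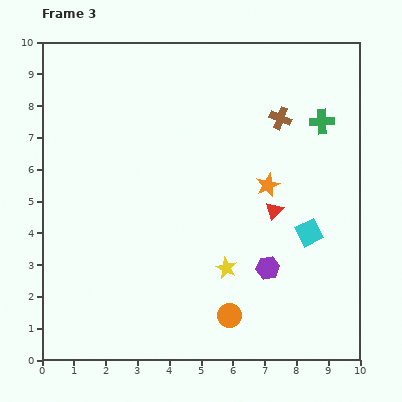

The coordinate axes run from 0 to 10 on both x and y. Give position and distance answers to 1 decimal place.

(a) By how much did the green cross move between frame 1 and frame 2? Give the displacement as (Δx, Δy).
(2.8, -0.1)

The green cross was at (3.1, 7.8) in frame 1 and (5.9, 7.7) in frame 2.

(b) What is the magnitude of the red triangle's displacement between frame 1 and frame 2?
0.8

The red triangle moved from (5.7, 4.7) to (6.5, 4.7), a distance of √(0.8² + 0.0²) ≈ 0.8.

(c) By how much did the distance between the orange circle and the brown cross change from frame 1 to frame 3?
+0.5

Distance in frame 1: 5.9. Distance in frame 3: 6.4.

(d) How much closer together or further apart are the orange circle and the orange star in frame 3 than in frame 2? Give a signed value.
-0.4

Distance in frame 2: 4.7. Distance in frame 3: 4.3.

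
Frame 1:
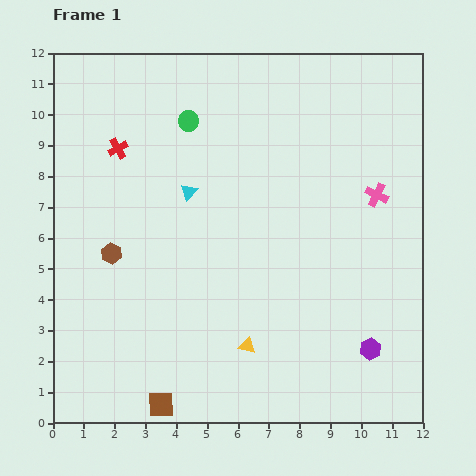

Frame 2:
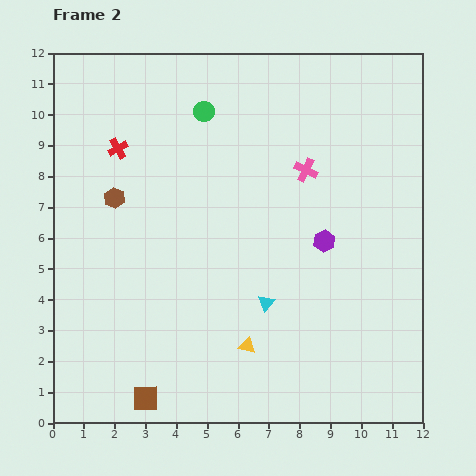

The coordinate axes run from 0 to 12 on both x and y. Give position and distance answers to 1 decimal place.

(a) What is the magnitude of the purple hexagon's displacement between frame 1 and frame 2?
3.8

The purple hexagon moved from (10.3, 2.4) to (8.8, 5.9), a distance of √(1.5² + 3.5²) ≈ 3.8.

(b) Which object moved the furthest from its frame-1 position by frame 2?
the cyan triangle

(moved 4.4; next 3.8)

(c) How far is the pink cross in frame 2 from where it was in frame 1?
2.4

The pink cross moved from (10.5, 7.4) to (8.2, 8.2), a distance of √(2.3² + 0.8²) ≈ 2.4.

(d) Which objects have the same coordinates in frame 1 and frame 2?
the red cross, the yellow triangle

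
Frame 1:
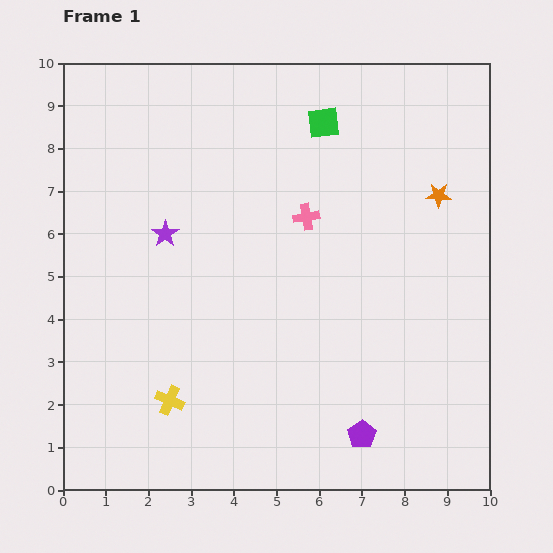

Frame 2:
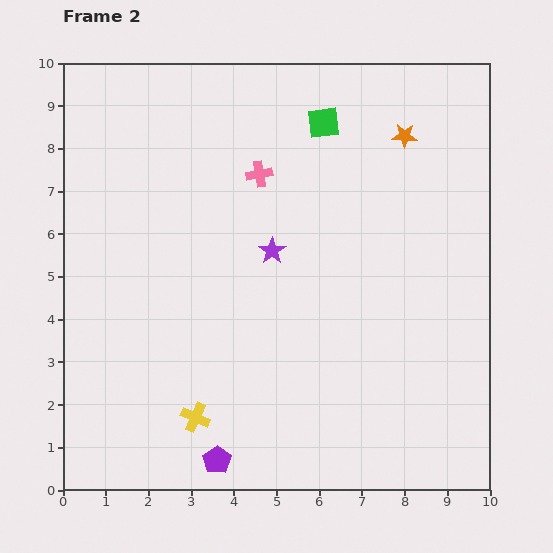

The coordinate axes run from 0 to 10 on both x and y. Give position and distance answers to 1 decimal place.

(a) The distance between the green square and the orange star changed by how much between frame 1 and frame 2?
-1.3

Distance in frame 1: 3.2. Distance in frame 2: 1.9.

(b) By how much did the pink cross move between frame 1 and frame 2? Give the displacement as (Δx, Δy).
(-1.1, 1.0)

The pink cross was at (5.7, 6.4) in frame 1 and (4.6, 7.4) in frame 2.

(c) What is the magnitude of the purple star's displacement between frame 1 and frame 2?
2.5

The purple star moved from (2.4, 6.0) to (4.9, 5.6), a distance of √(2.5² + 0.4²) ≈ 2.5.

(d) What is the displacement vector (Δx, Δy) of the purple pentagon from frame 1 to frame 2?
(-3.4, -0.6)

The purple pentagon was at (7.0, 1.3) in frame 1 and (3.6, 0.7) in frame 2.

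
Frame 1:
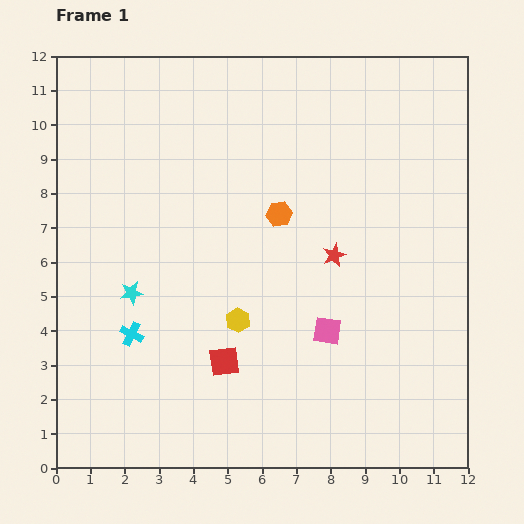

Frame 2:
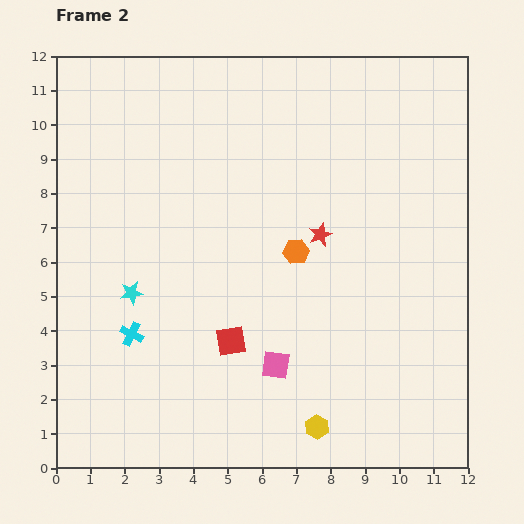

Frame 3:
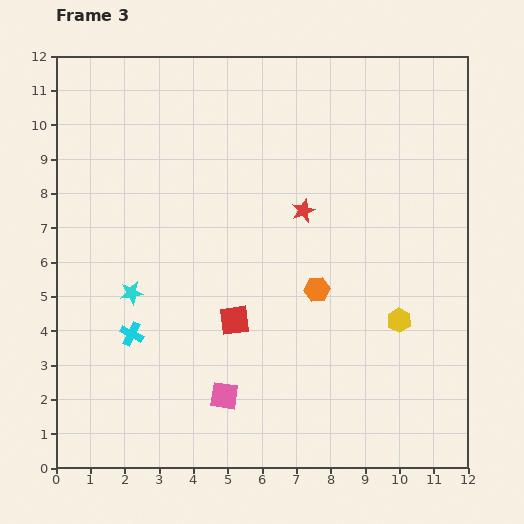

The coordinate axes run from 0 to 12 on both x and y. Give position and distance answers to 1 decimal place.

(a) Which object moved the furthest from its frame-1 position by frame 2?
the yellow hexagon

(moved 3.9; next 1.8)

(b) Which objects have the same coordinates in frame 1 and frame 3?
the cyan cross, the cyan star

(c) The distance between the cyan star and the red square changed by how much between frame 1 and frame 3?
-0.3

Distance in frame 1: 3.4. Distance in frame 3: 3.1.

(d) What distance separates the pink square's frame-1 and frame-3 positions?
3.6

The pink square moved from (7.9, 4.0) to (4.9, 2.1), a distance of √(3.0² + 1.9²) ≈ 3.6.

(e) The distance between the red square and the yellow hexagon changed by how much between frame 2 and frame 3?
+1.3

Distance in frame 2: 3.5. Distance in frame 3: 4.8.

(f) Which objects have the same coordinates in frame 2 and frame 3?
the cyan cross, the cyan star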